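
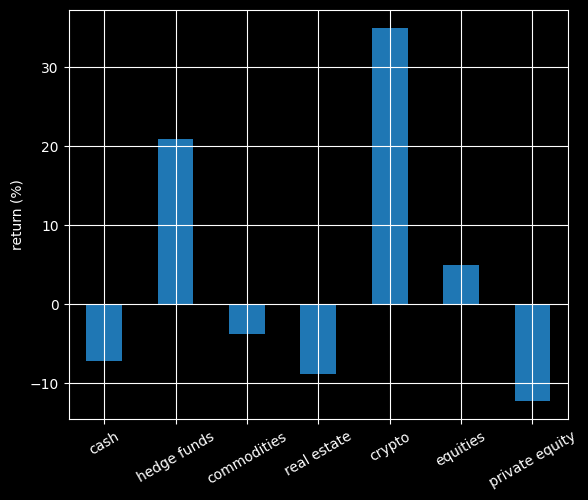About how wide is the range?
≈ 45

Max crypto ≈ 35, min private equity ≈ -10; range ≈ 45.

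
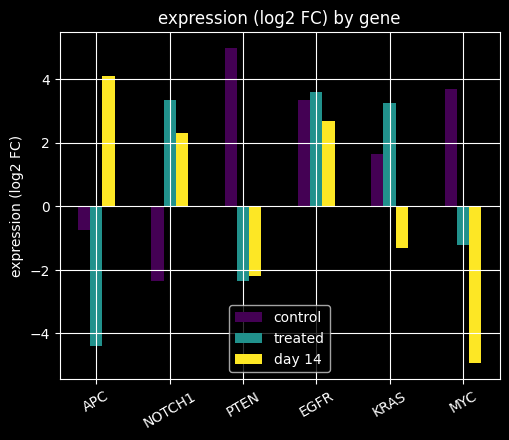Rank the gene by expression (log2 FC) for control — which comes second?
Top 3 for control: PTEN ≈ 5, MYC ≈ 4, EGFR ≈ 3.

MYC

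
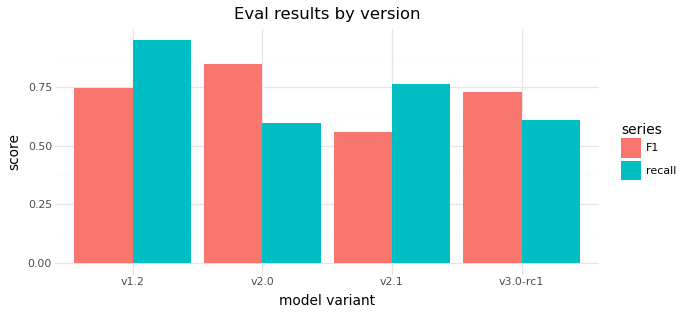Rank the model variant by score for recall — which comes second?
Top 3 for recall: v1.2 ≈ 0.9, v2.1 ≈ 0.8, v3.0-rc1 ≈ 0.6.

v2.1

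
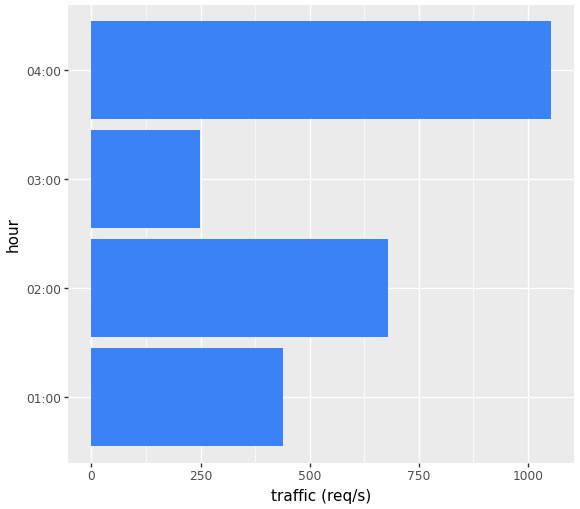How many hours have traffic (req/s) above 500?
Above 500: 02:00, 04:00.

2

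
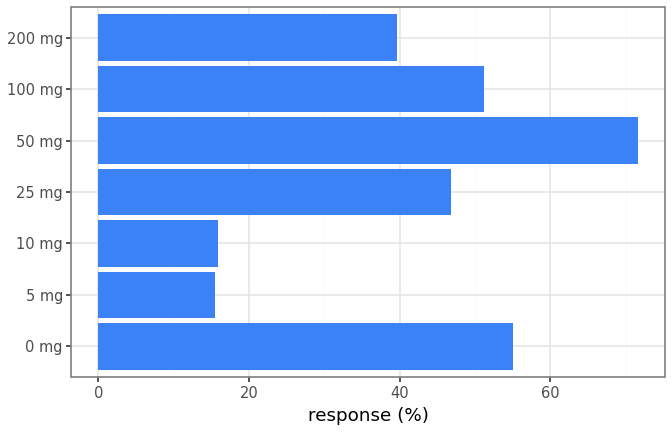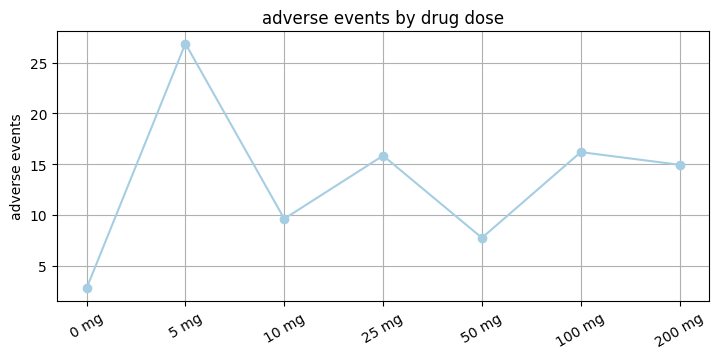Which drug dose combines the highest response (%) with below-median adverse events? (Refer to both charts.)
Chart 2 median adverse events ≈ 15; below-median drug doses: 0 mg, 10 mg, 50 mg. Among those, 50 mg has the highest response (%) (≈ 70).

50 mg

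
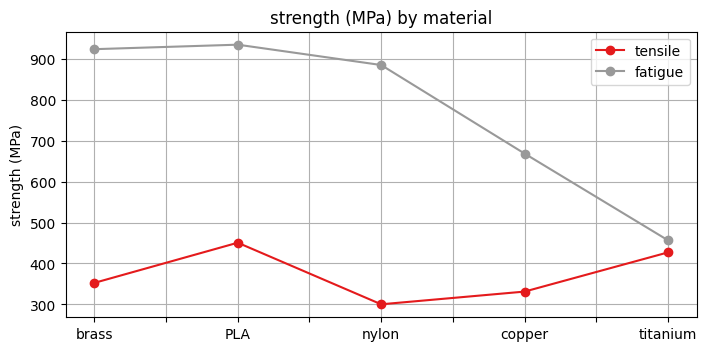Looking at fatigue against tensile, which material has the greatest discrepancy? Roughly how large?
nylon, ≈ 600 MPa

nylon: fatigue ≈ 900, tensile ≈ 300 → gap ≈ 600. Next-largest (brass) is only ≈ 500.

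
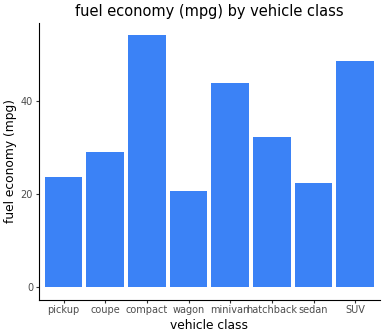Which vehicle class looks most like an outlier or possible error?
compact ≈ 55; the rest sit between ≈ 20 and ≈ 50.

compact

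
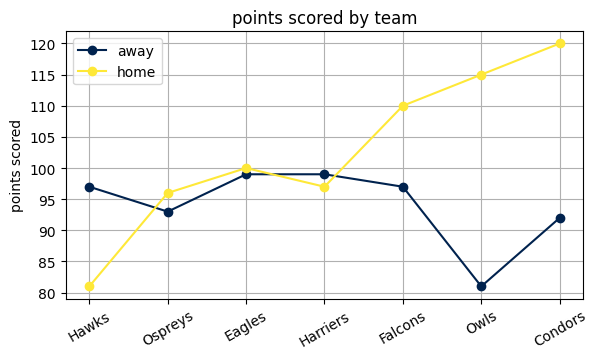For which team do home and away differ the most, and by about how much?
Owls, ≈ 35

Owls: home ≈ 115, away ≈ 80 → gap ≈ 35. Next-largest (Condors) is only ≈ 30.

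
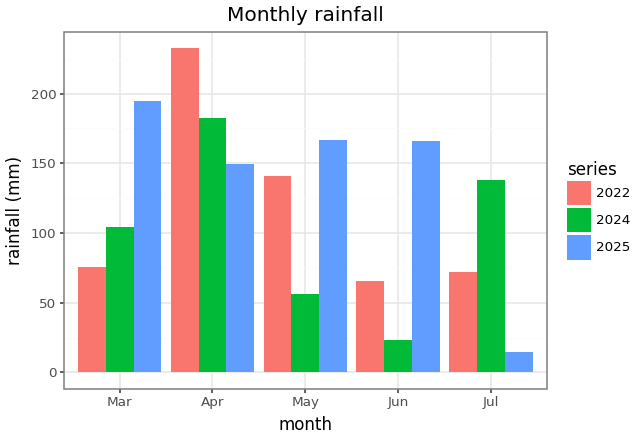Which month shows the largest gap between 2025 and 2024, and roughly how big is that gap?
Jun: 2025 ≈ 160, 2024 ≈ 20 → gap ≈ 140. Next-largest (Jul) is only ≈ 120.

Jun, ≈ 140 mm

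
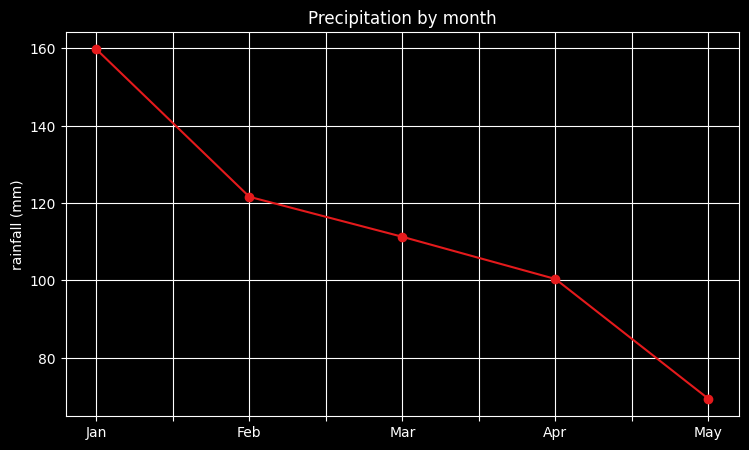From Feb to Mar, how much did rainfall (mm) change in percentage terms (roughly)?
Feb ≈ 120, Mar ≈ 110; (110 − 120) / 120 ≈ -8.3%.

≈ -8.3%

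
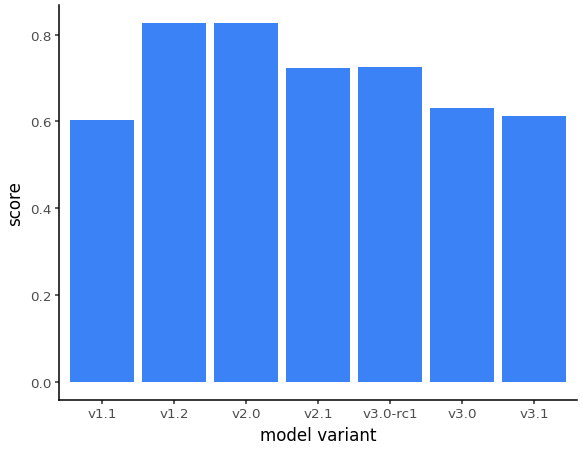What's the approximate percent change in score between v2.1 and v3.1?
v2.1 ≈ 0.7, v3.1 ≈ 0.6; (0.6 − 0.7) / 0.7 ≈ -14.3%.

≈ -14.3%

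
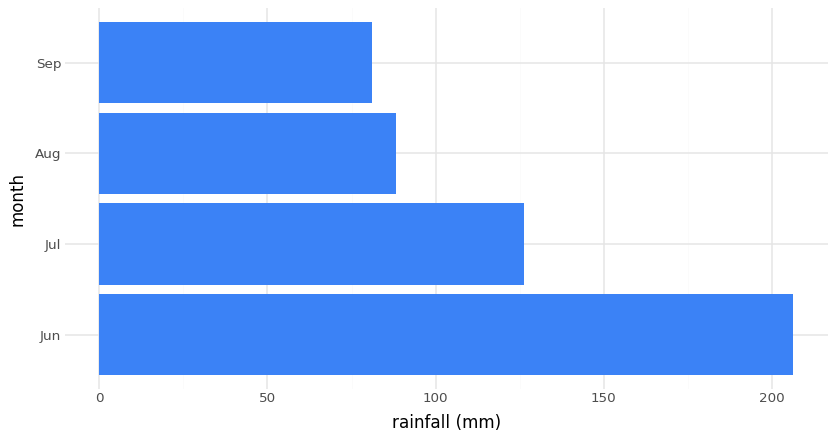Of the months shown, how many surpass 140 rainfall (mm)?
Above 140: Jun.

1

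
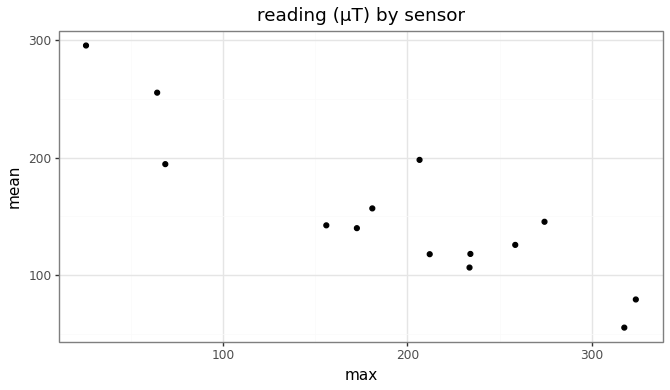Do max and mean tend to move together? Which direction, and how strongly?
Points are negatively correlated; strong (|r| ≈ 0.9).

negative, strong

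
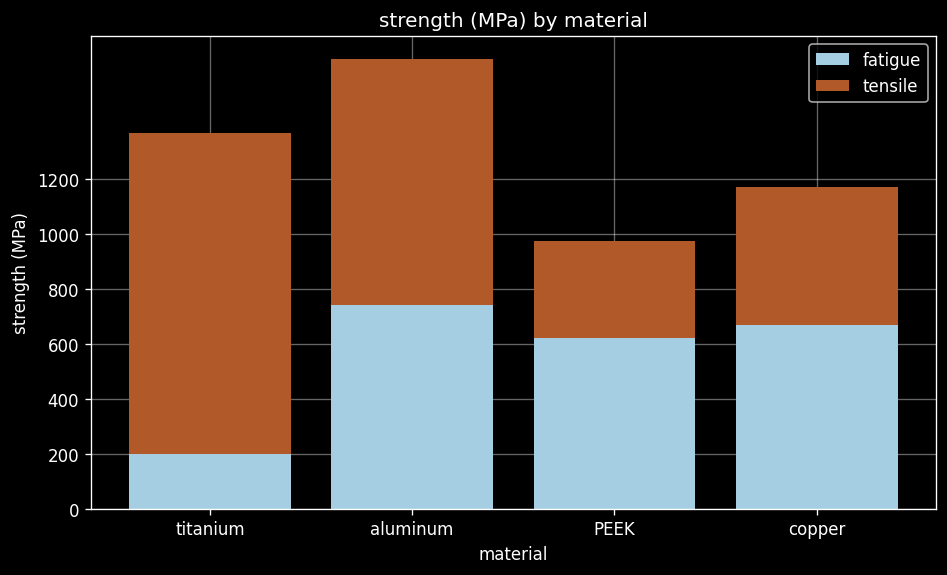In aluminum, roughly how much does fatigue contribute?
fatigue top ≈ 800, bottom ≈ 0; segment ≈ 800.

≈ 800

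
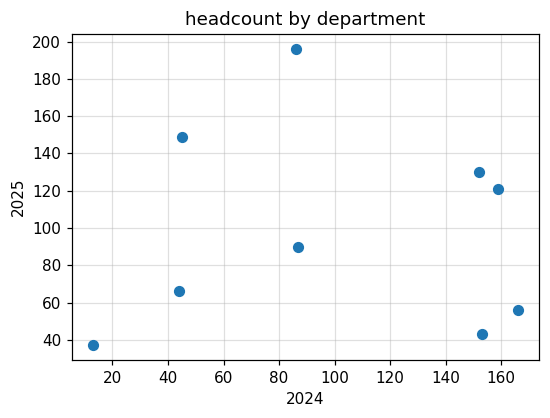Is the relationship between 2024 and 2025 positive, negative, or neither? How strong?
no clear correlation

Points are roughly uncorrelated; weak (|r| ≈ 0.0).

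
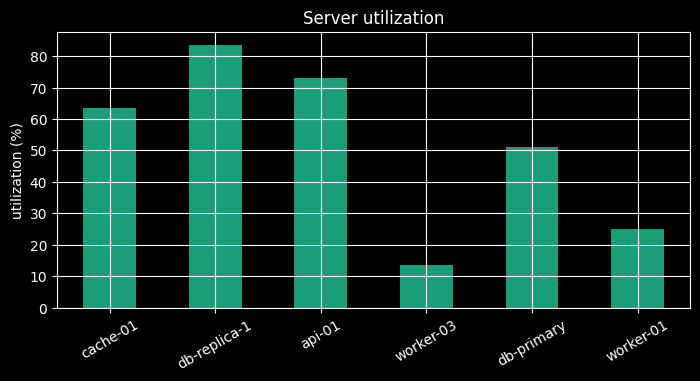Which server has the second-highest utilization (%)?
api-01

Top 3: db-replica-1 ≈ 80, api-01 ≈ 70, cache-01 ≈ 60.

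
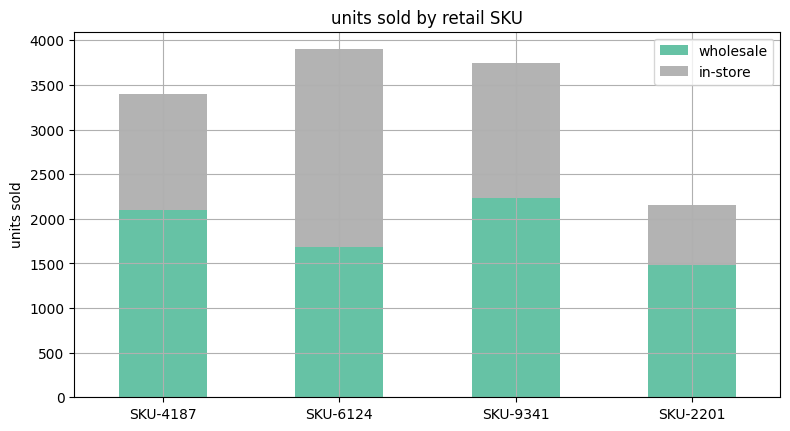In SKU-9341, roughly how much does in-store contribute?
≈ 1500

in-store top ≈ 3500, bottom ≈ 2000; segment ≈ 1500.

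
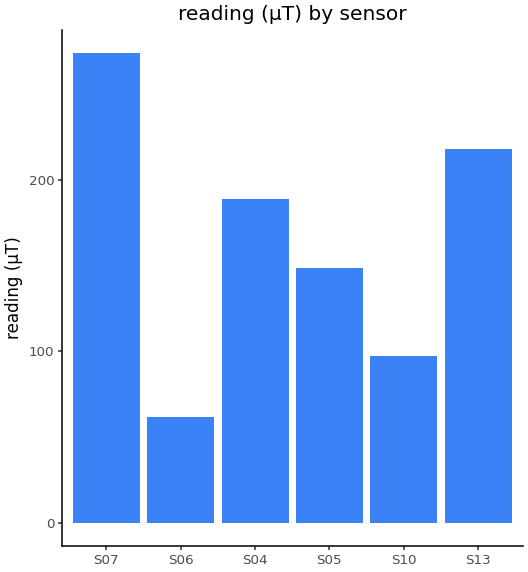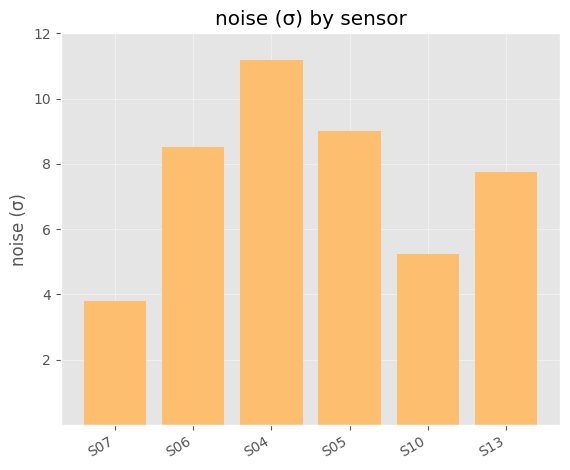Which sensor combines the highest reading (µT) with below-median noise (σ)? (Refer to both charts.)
S07

Chart 2 median noise (σ) ≈ 8; below-median sensors: S07, S10, S13. Among those, S07 has the highest reading (µT) (≈ 250).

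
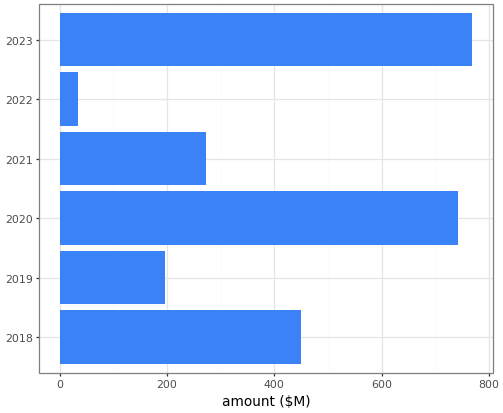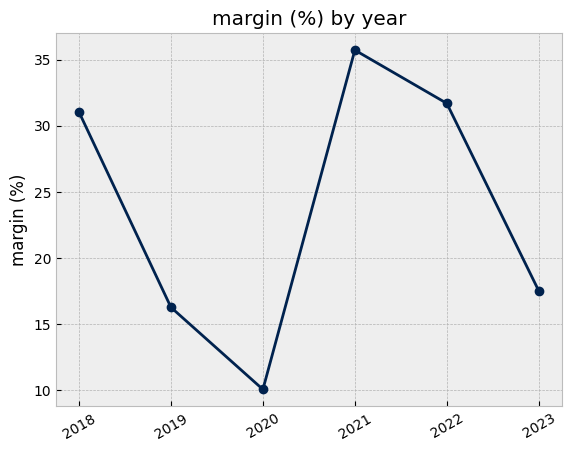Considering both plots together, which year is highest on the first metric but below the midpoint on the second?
Chart 2 median margin (%) ≈ 25; below-median years: 2019, 2020, 2023. Among those, 2023 has the highest amount ($M) (≈ 800).

2023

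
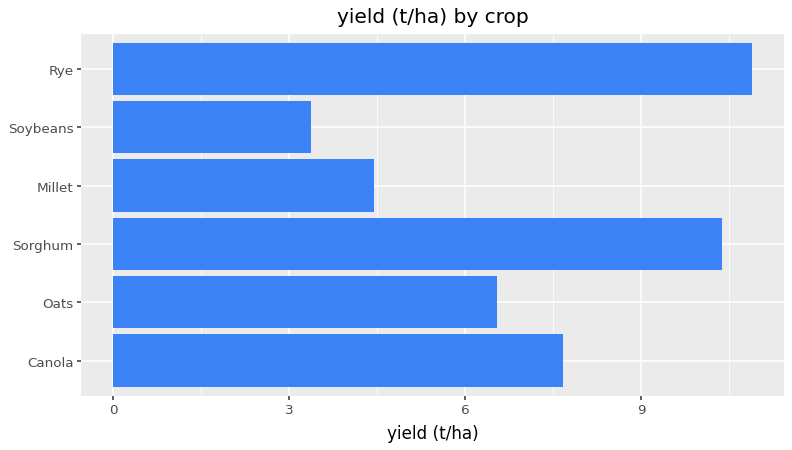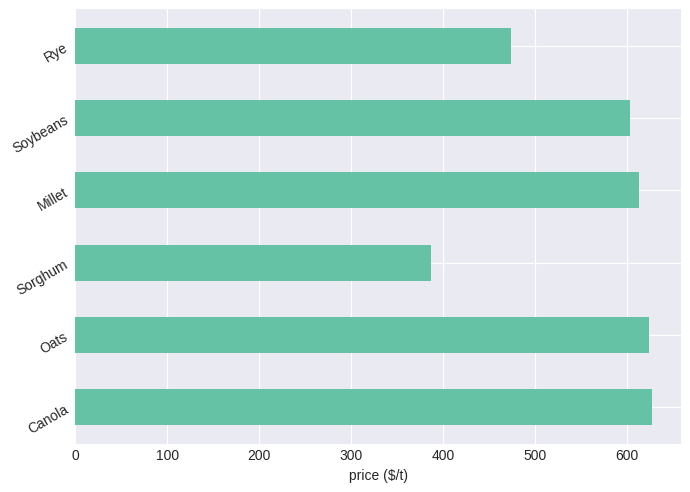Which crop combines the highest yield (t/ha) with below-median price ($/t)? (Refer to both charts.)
Chart 2 median price ($/t) ≈ 600; below-median crops: Sorghum, Soybeans, Rye. Among those, Rye has the highest yield (t/ha) (≈ 11).

Rye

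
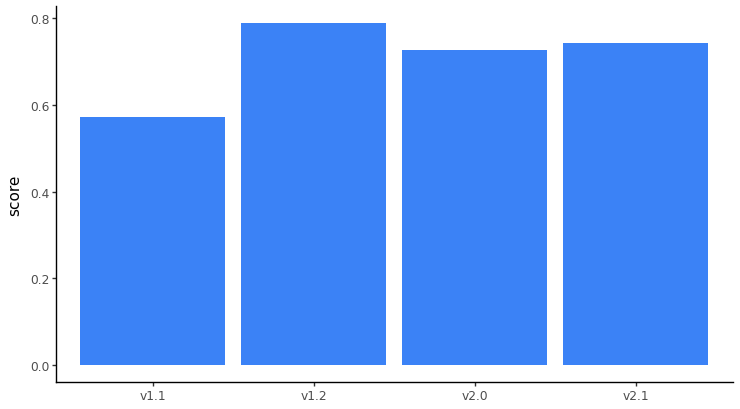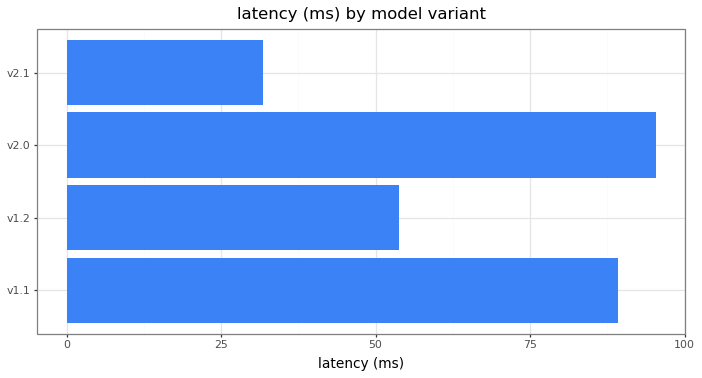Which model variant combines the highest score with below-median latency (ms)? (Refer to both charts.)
v1.2

Chart 2 median latency (ms) ≈ 70; below-median model variants: v1.2, v2.1. Among those, v1.2 has the highest score (≈ 0.8).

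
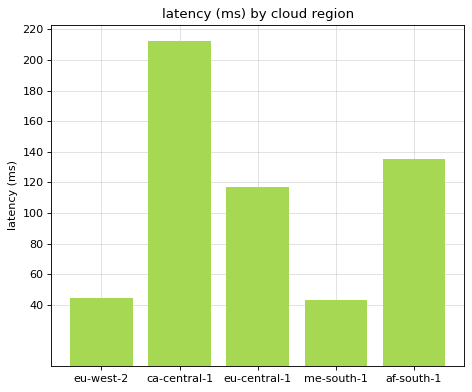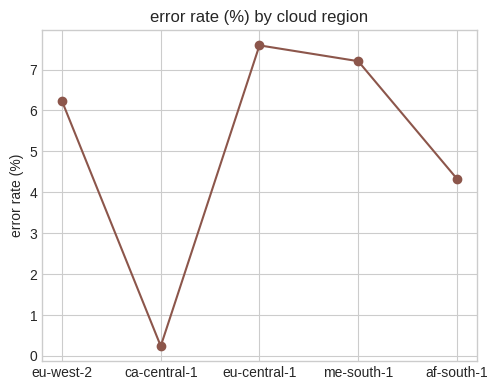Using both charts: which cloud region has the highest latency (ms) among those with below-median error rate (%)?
ca-central-1

Chart 2 median error rate (%) ≈ 6; below-median cloud regions: ca-central-1, af-south-1. Among those, ca-central-1 has the highest latency (ms) (≈ 220).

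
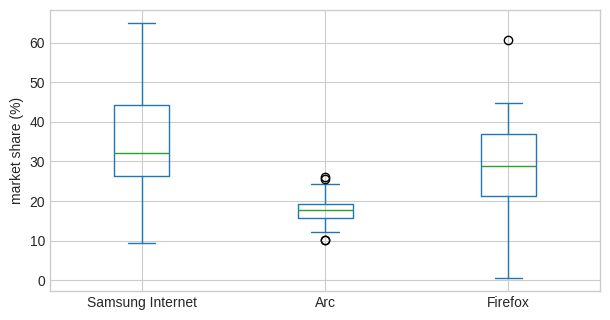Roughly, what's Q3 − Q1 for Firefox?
Q3 ≈ 36, Q1 ≈ 22; IQR ≈ 14.

≈ 14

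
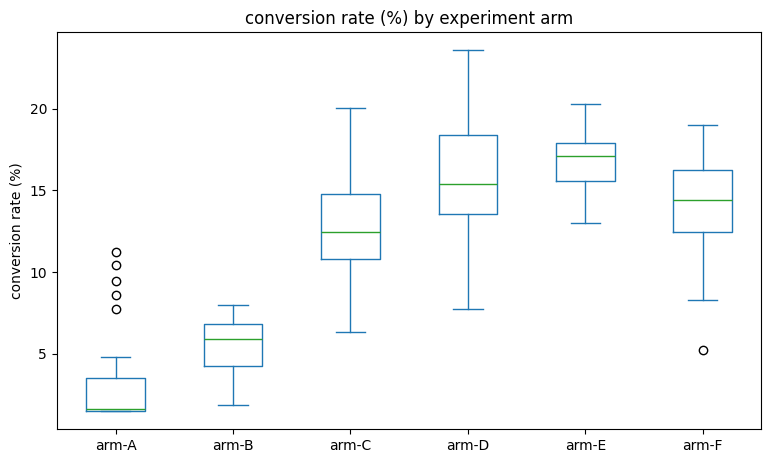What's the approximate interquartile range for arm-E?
Q3 ≈ 18, Q1 ≈ 16; IQR ≈ 2.

≈ 2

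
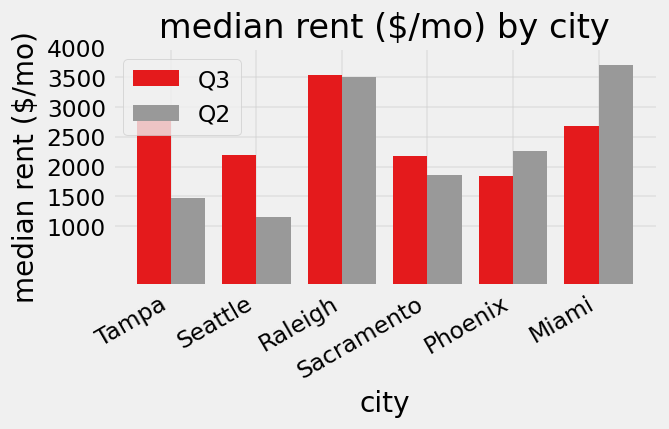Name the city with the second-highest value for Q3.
Top 3 for Q3: Raleigh ≈ 3500, Tampa ≈ 3000, Miami ≈ 2500.

Tampa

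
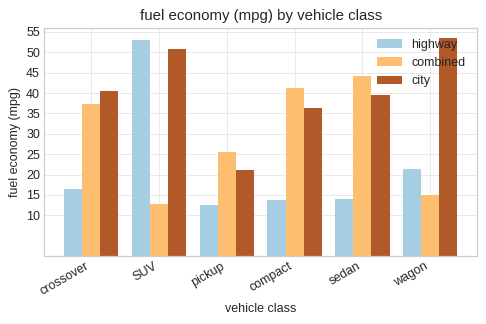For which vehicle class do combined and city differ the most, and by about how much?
wagon: combined ≈ 15, city ≈ 55 → gap ≈ 40. Next-largest (SUV) is only ≈ 35.

wagon, ≈ 40 mpg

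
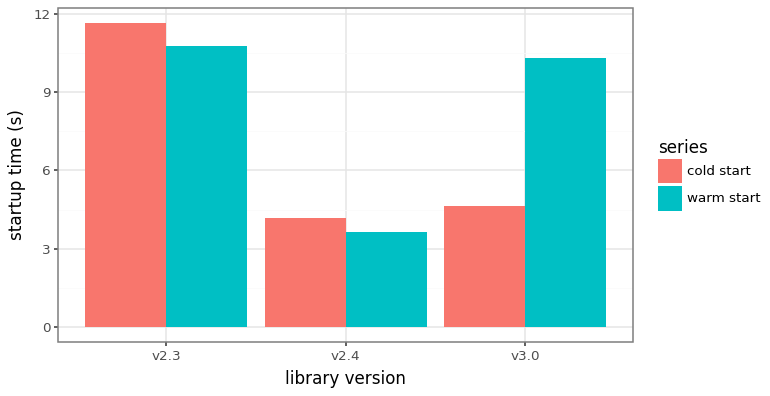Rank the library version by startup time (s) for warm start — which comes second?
v3.0

Top 3 for warm start: v2.3 ≈ 11, v3.0 ≈ 10, v2.4 ≈ 4.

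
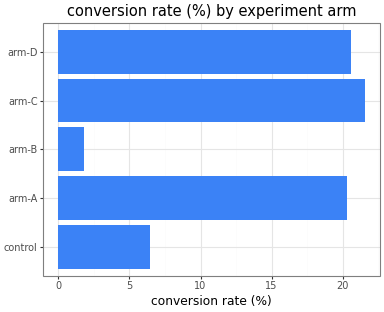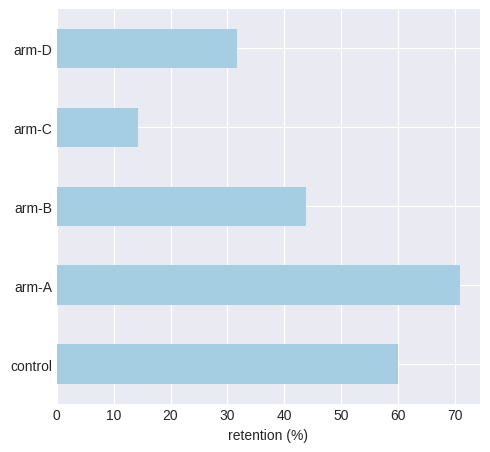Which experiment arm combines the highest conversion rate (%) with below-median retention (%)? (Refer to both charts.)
arm-C

Chart 2 median retention (%) ≈ 40; below-median experiment arms: arm-C, arm-D. Among those, arm-C has the highest conversion rate (%) (≈ 22).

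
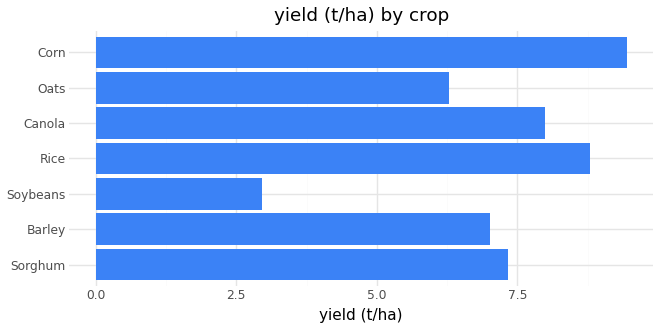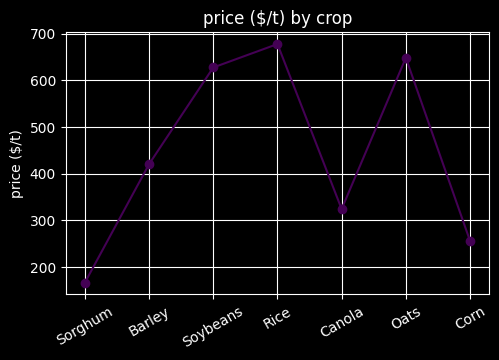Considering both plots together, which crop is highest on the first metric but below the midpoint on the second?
Corn

Chart 2 median price ($/t) ≈ 400; below-median crops: Sorghum, Canola, Corn. Among those, Corn has the highest yield (t/ha) (≈ 9).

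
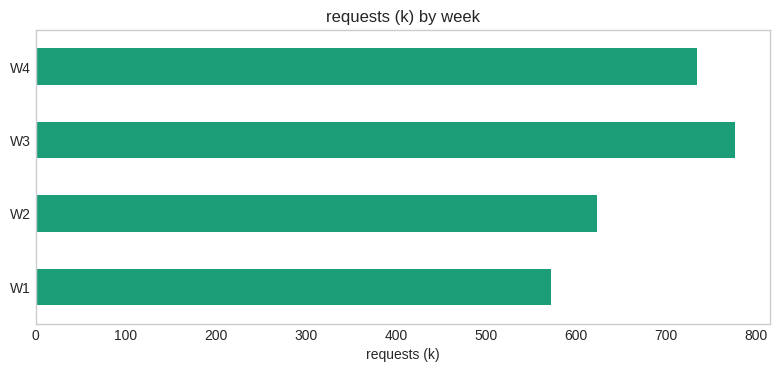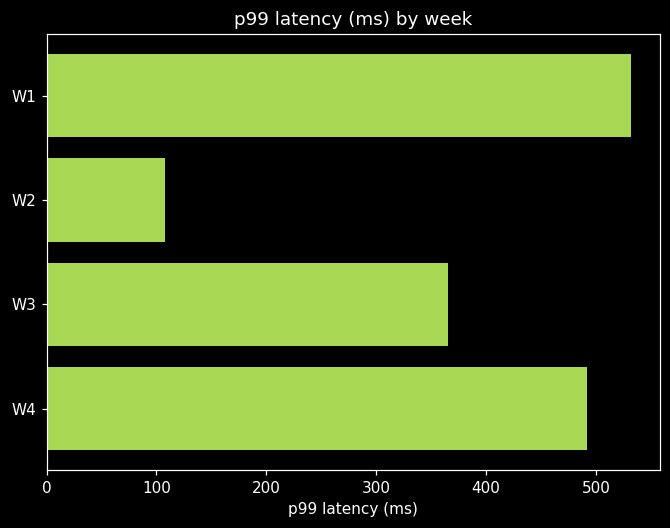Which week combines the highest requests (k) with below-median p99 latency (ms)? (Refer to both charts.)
Chart 2 median p99 latency (ms) ≈ 450; below-median weeks: W2, W3. Among those, W3 has the highest requests (k) (≈ 800).

W3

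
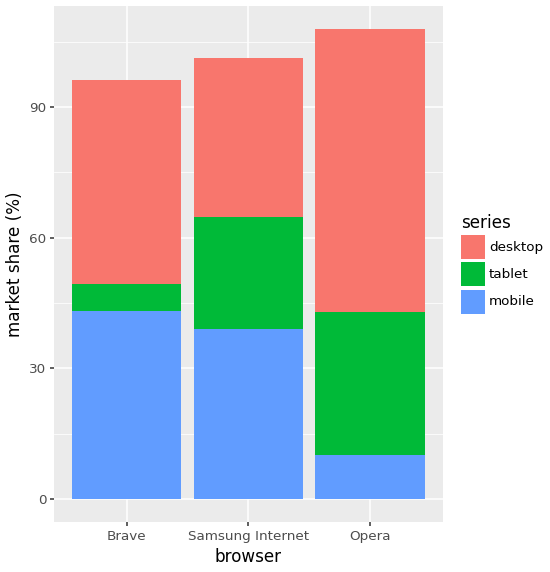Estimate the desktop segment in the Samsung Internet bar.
≈ 40

desktop top ≈ 100, bottom ≈ 60; segment ≈ 40.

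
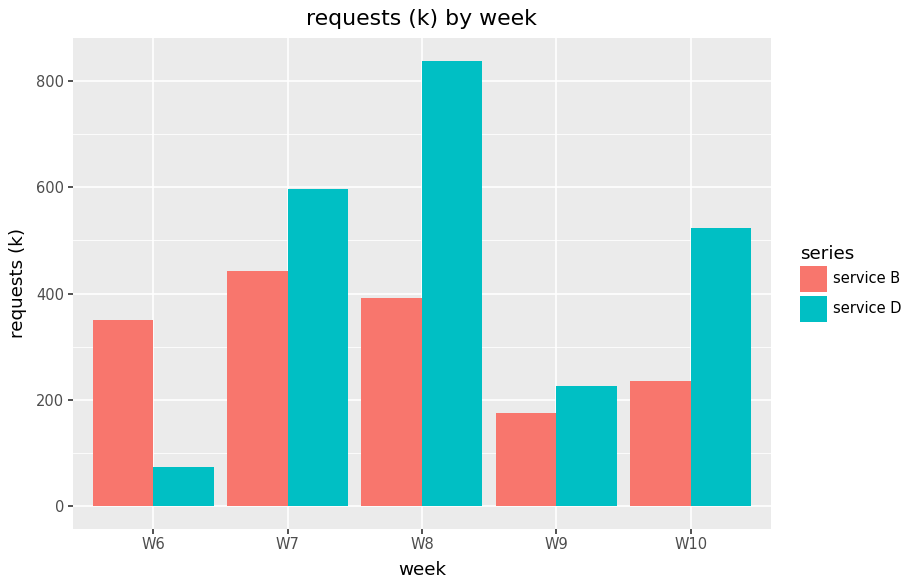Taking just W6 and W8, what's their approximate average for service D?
≈ 450

(100 + 800) / 2 ≈ 450.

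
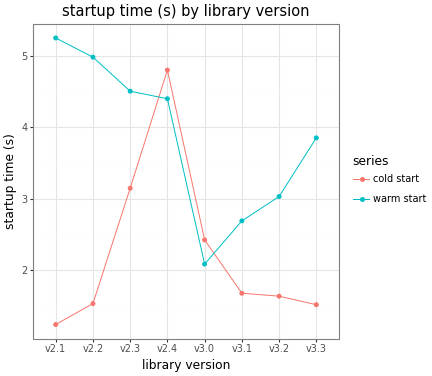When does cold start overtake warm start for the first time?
v2.3: cold start ≈ 3.0 vs warm start ≈ 4.5 (not yet); v2.4: cold start ≈ 5.0 vs warm start ≈ 4.5 (first crossover).

v2.4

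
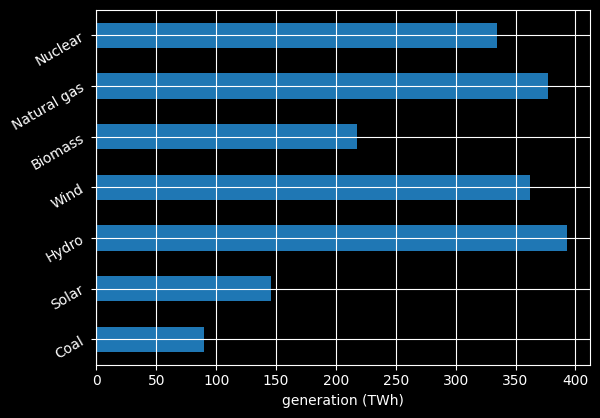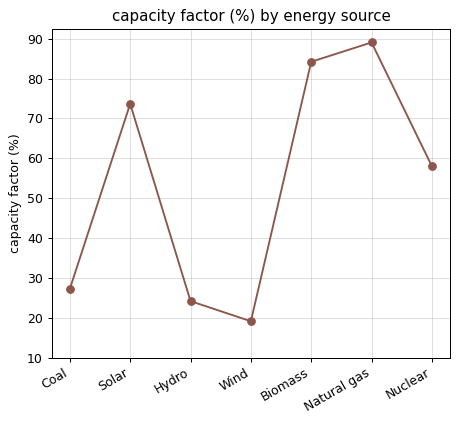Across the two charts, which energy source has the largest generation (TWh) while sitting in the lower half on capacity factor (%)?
Chart 2 median capacity factor (%) ≈ 60; below-median energy sources: Coal, Hydro, Wind. Among those, Hydro has the highest generation (TWh) (≈ 400).

Hydro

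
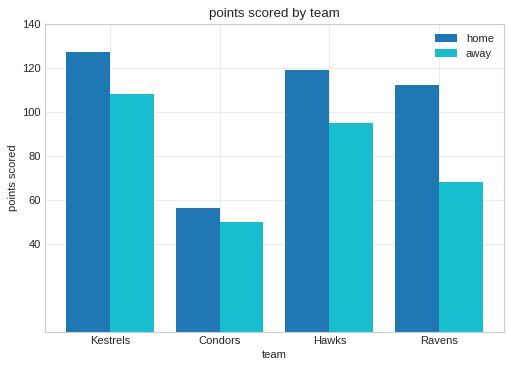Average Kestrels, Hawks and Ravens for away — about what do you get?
(100 + 100 + 60) / 3 ≈ 87.

≈ 87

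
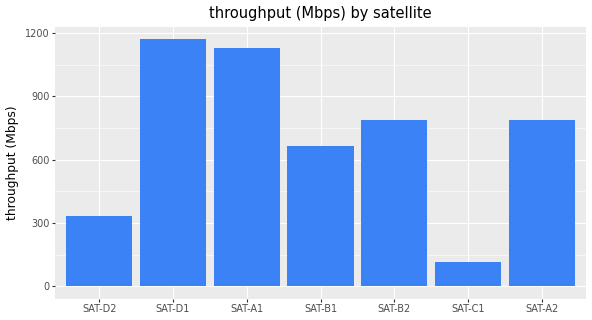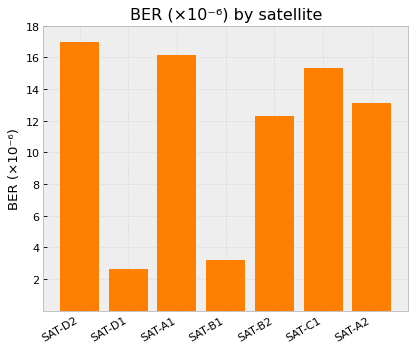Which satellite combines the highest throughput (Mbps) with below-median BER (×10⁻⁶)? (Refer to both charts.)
SAT-D1

Chart 2 median BER (×10⁻⁶) ≈ 14; below-median satellites: SAT-D1, SAT-B1, SAT-B2. Among those, SAT-D1 has the highest throughput (Mbps) (≈ 1200).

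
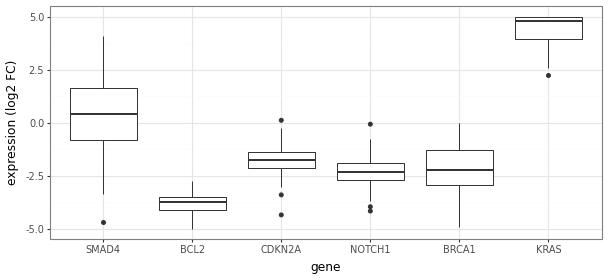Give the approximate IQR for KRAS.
≈ 1

Q3 ≈ 5, Q1 ≈ 4; IQR ≈ 1.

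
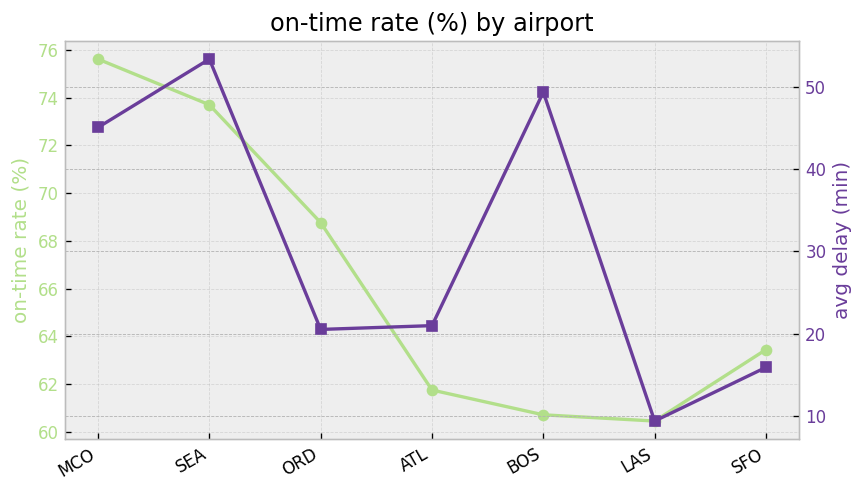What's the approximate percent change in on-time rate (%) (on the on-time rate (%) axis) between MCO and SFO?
MCO ≈ 76, SFO ≈ 64; (64 − 76) / 76 ≈ -15.8%.

≈ -15.8%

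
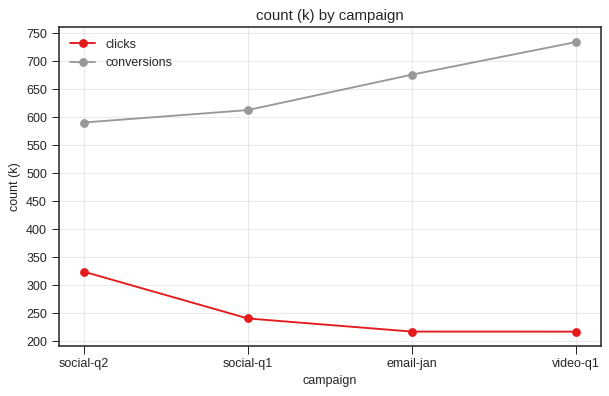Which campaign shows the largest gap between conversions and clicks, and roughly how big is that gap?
video-q1: conversions ≈ 750, clicks ≈ 200 → gap ≈ 550. Next-largest (email-jan) is only ≈ 500.

video-q1, ≈ 550 k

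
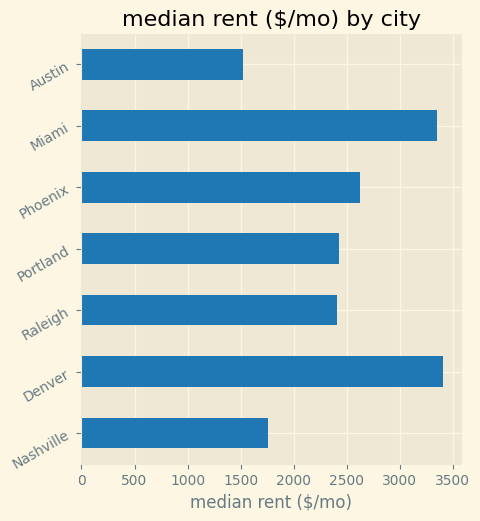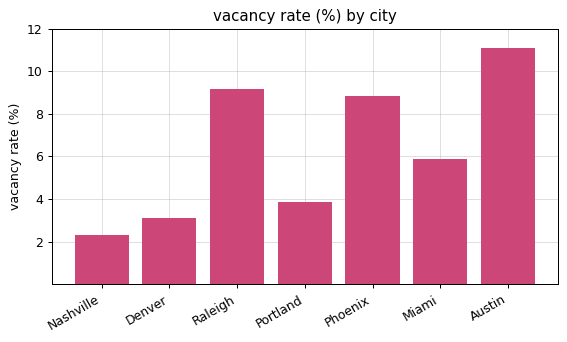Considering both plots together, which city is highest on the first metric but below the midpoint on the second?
Chart 2 median vacancy rate (%) ≈ 6; below-median cities: Nashville, Denver, Portland. Among those, Denver has the highest median rent ($/mo) (≈ 3500).

Denver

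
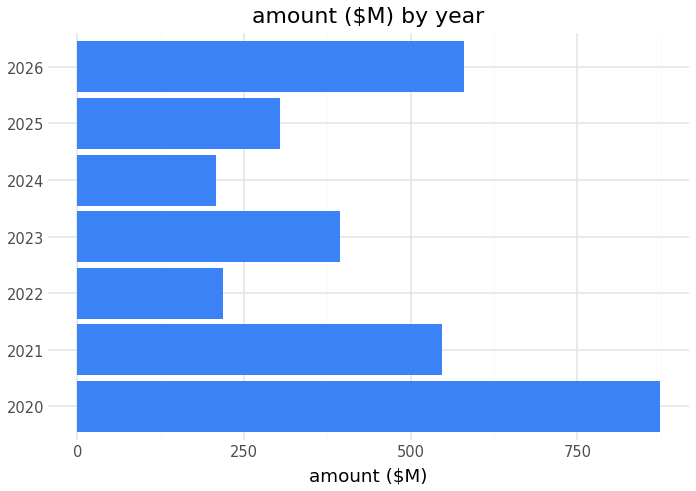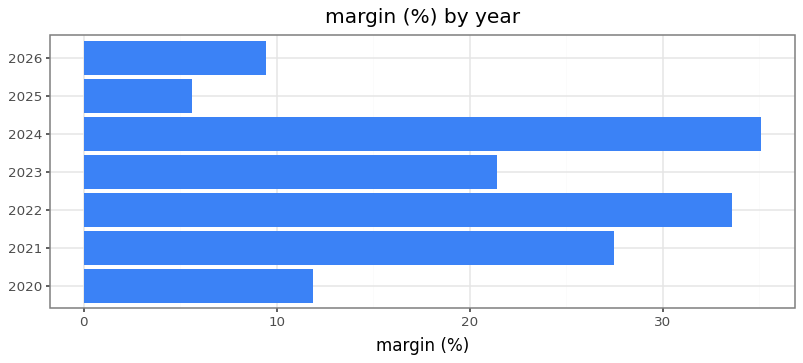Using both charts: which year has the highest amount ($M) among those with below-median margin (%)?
2020

Chart 2 median margin (%) ≈ 20; below-median years: 2020, 2025, 2026. Among those, 2020 has the highest amount ($M) (≈ 900).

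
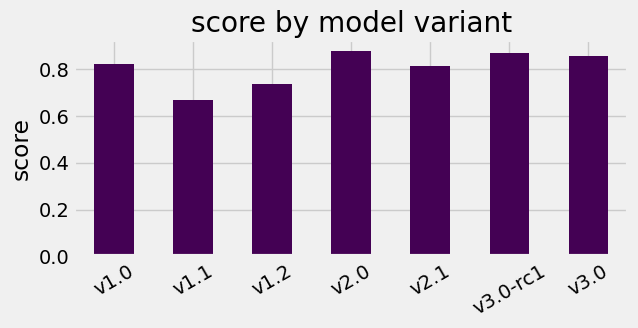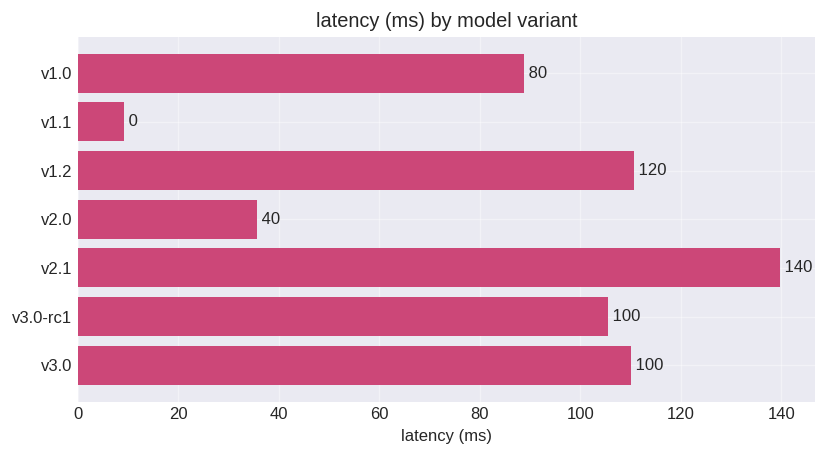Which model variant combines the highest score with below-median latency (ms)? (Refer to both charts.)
v2.0

Chart 2 median latency (ms) ≈ 100; below-median model variants: v1.0, v1.1, v2.0. Among those, v2.0 has the highest score (≈ 0.9).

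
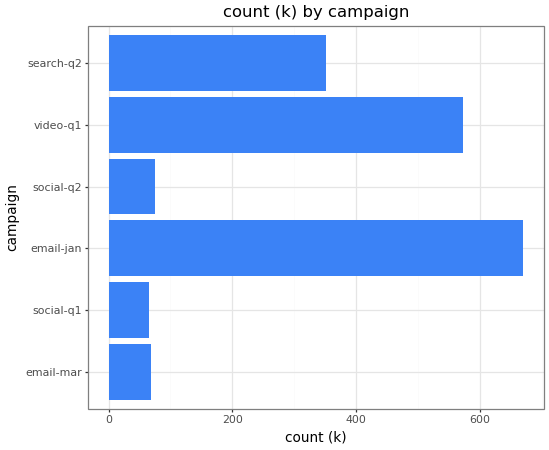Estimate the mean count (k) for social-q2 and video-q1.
(100 + 600) / 2 ≈ 350.

≈ 350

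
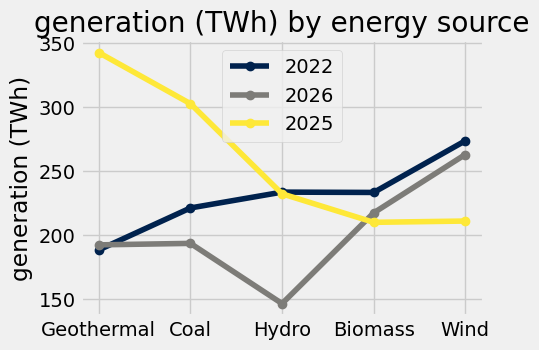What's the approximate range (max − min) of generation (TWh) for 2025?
≈ 140

Max Geothermal ≈ 340, min Biomass ≈ 200; range ≈ 140.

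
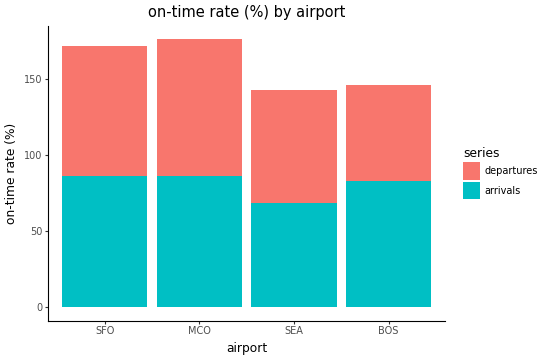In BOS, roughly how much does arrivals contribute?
arrivals top ≈ 80, bottom ≈ 0; segment ≈ 80.

≈ 80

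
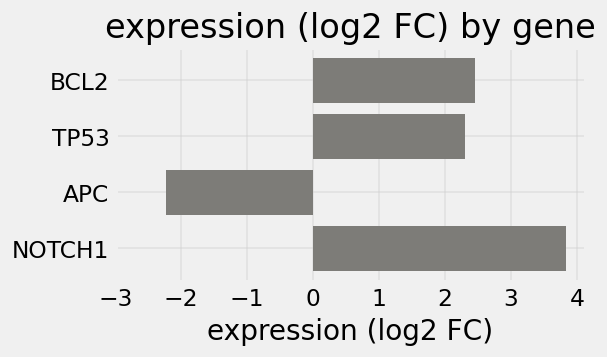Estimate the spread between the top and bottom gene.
≈ 6

Max NOTCH1 ≈ 4, min APC ≈ -2; range ≈ 6.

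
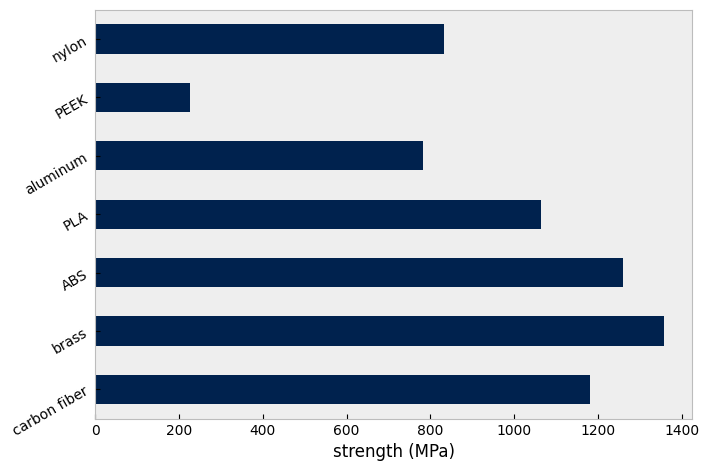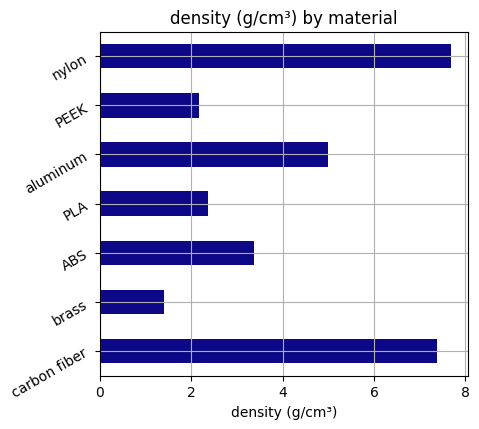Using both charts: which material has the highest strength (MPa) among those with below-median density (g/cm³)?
Chart 2 median density (g/cm³) ≈ 3; below-median materials: brass, PLA, PEEK. Among those, brass has the highest strength (MPa) (≈ 1400).

brass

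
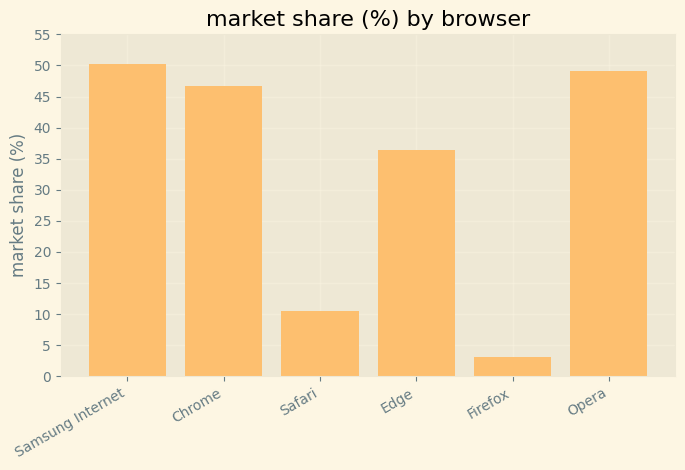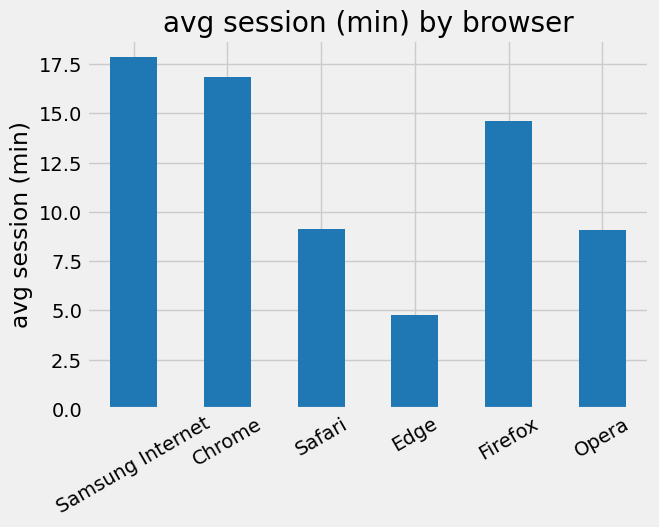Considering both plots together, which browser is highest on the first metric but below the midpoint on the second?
Opera

Chart 2 median avg session (min) ≈ 12; below-median browsers: Safari, Edge, Opera. Among those, Opera has the highest market share (%) (≈ 50).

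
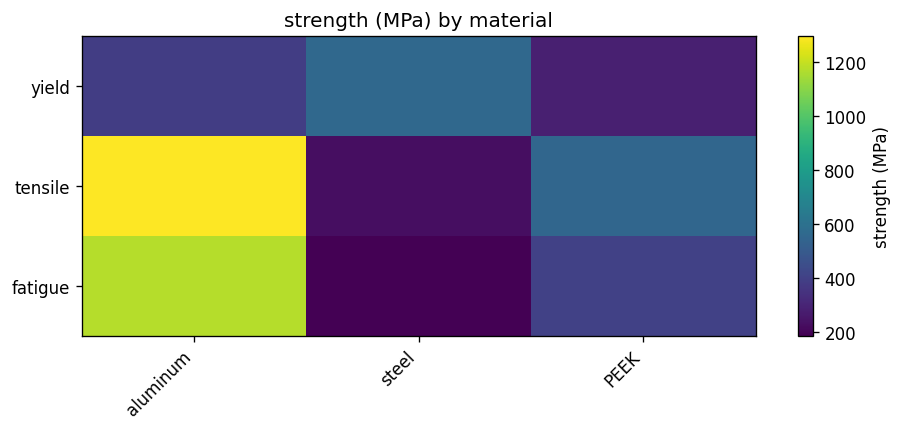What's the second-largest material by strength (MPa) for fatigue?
PEEK

Top 3 for fatigue: aluminum ≈ 1200, PEEK ≈ 400, steel ≈ 200.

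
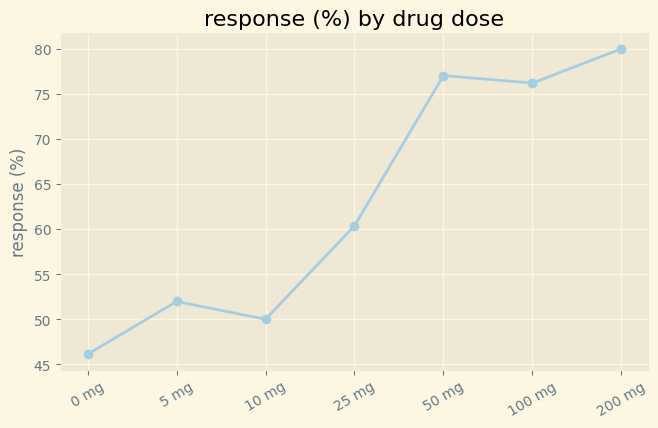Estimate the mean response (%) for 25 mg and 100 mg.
≈ 68

(60 + 75) / 2 ≈ 68.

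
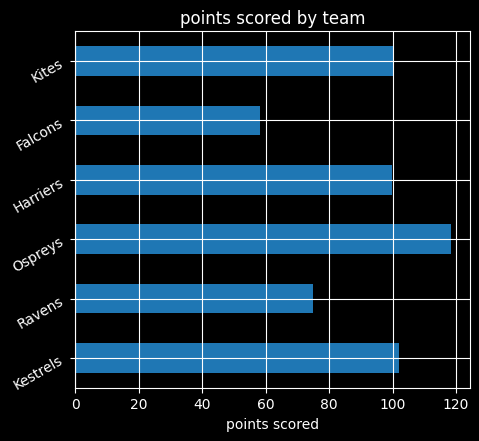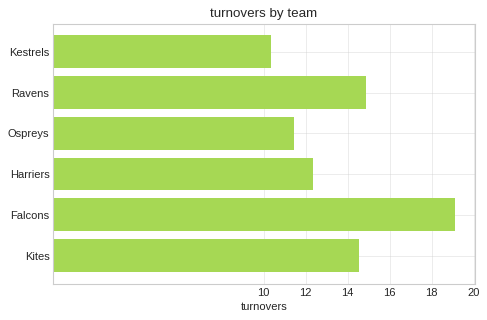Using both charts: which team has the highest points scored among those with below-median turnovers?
Ospreys

Chart 2 median turnovers ≈ 14; below-median teams: Kestrels, Ospreys, Harriers. Among those, Ospreys has the highest points scored (≈ 120).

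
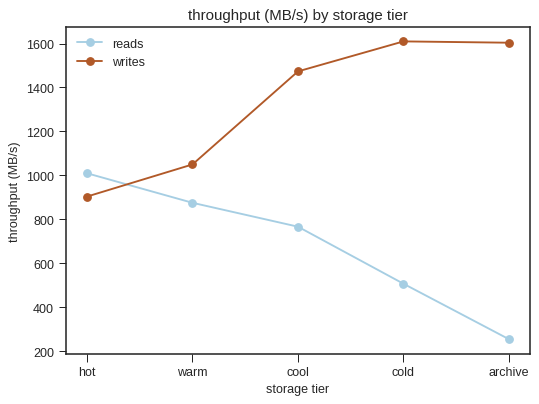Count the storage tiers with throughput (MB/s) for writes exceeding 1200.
Above 1200: cool, cold, archive.

3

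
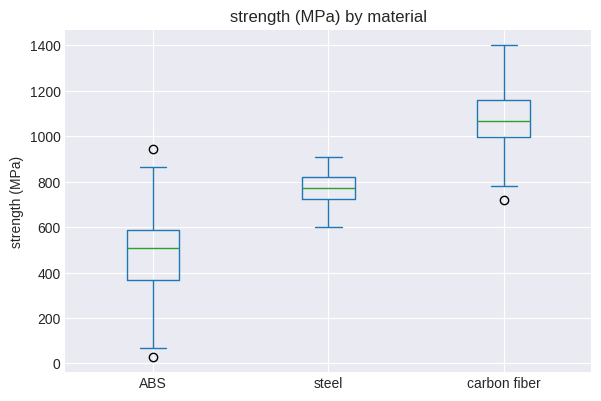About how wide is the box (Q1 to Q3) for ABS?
Q3 ≈ 600, Q1 ≈ 400; IQR ≈ 200.

≈ 200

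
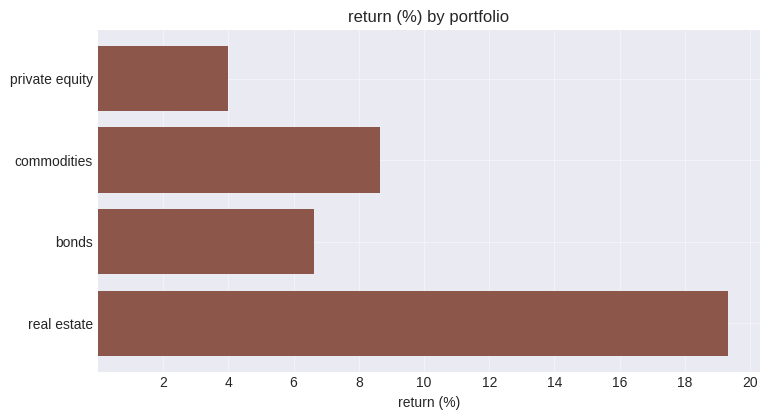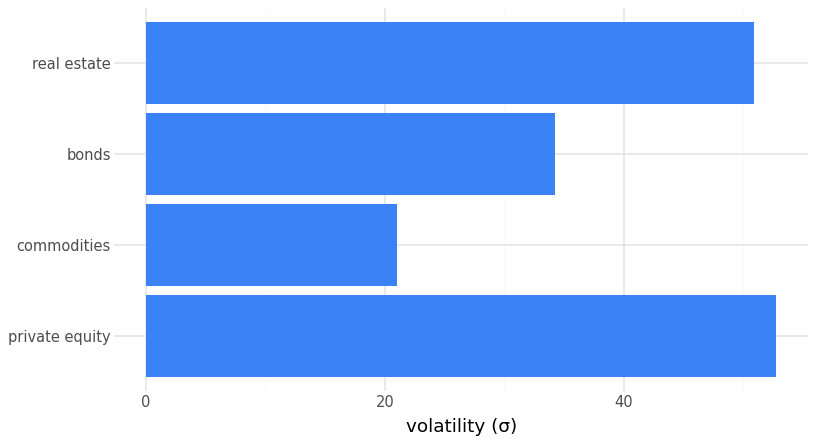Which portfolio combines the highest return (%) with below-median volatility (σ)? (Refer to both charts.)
Chart 2 median volatility (σ) ≈ 45; below-median portfolios: commodities, bonds. Among those, commodities has the highest return (%) (≈ 8).

commodities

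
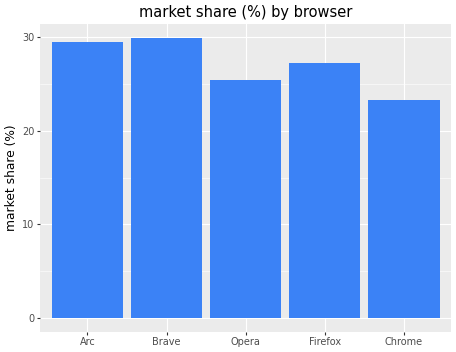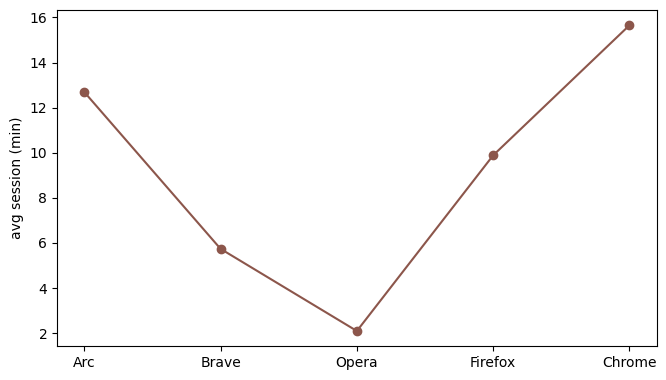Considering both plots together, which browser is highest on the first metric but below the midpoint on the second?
Brave

Chart 2 median avg session (min) ≈ 10; below-median browsers: Brave, Opera. Among those, Brave has the highest market share (%) (≈ 30).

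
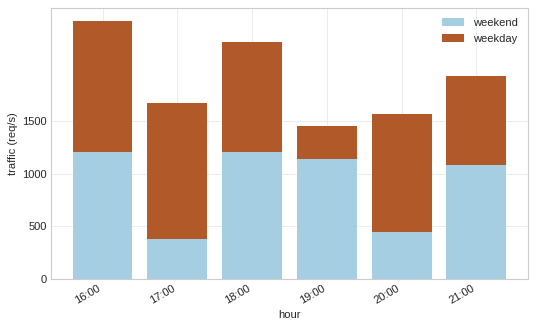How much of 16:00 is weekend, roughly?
weekend top ≈ 1000, bottom ≈ 0; segment ≈ 1000.

≈ 1000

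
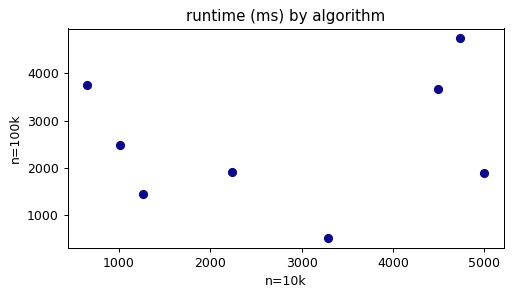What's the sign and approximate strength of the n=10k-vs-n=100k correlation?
no clear correlation

Points are roughly uncorrelated; weak (|r| ≈ 0.2).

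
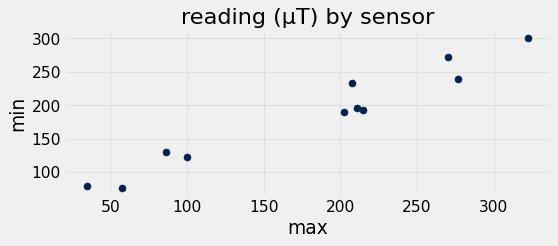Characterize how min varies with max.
positive, strong

Points are positively correlated; strong (|r| ≈ 1.0).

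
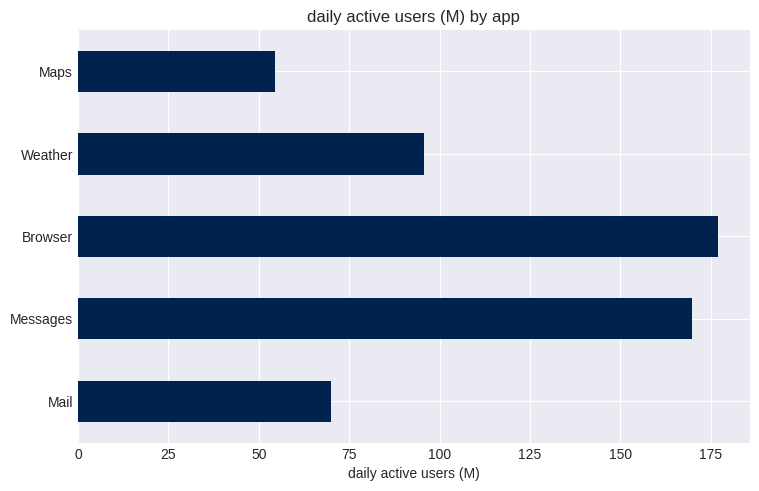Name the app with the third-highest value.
Top 4: Browser ≈ 180, Messages ≈ 160, Weather ≈ 100, Mail ≈ 80.

Weather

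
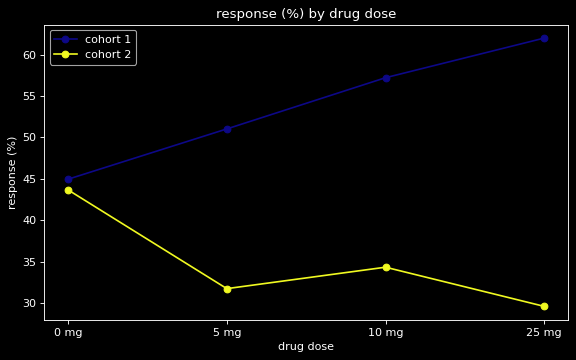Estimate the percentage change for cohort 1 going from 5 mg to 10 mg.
≈ +10%

5 mg ≈ 50, 10 mg ≈ 55; (55 − 50) / 50 ≈ +10%.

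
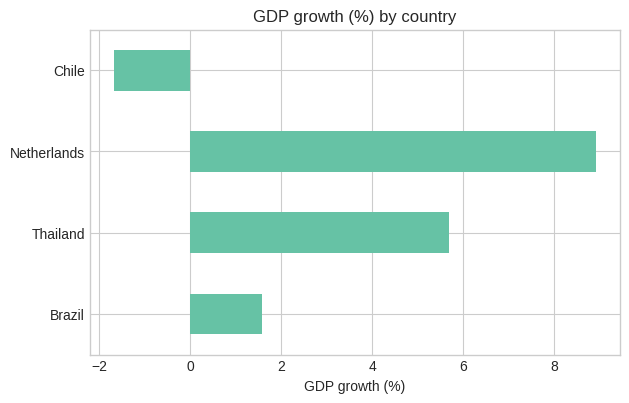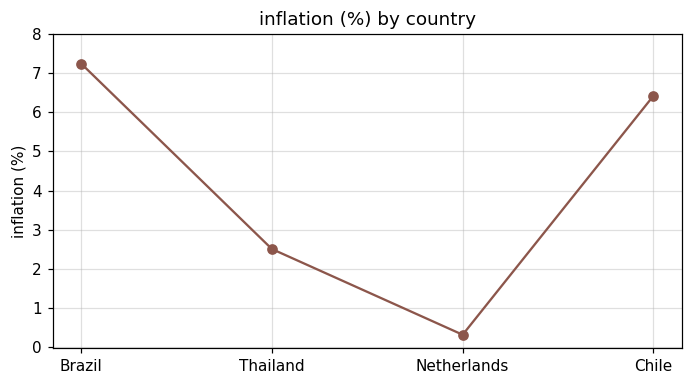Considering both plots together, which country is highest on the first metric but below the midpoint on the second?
Netherlands

Chart 2 median inflation (%) ≈ 4; below-median countries: Thailand, Netherlands. Among those, Netherlands has the highest GDP growth (%) (≈ 9).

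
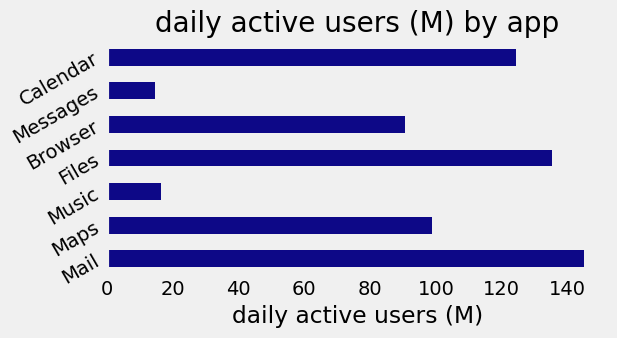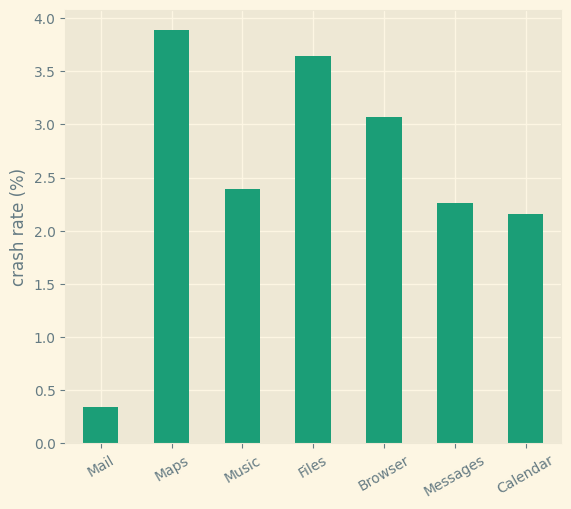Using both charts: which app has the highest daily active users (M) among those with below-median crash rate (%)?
Chart 2 median crash rate (%) ≈ 2.5; below-median apps: Mail, Messages, Calendar. Among those, Mail has the highest daily active users (M) (≈ 140).

Mail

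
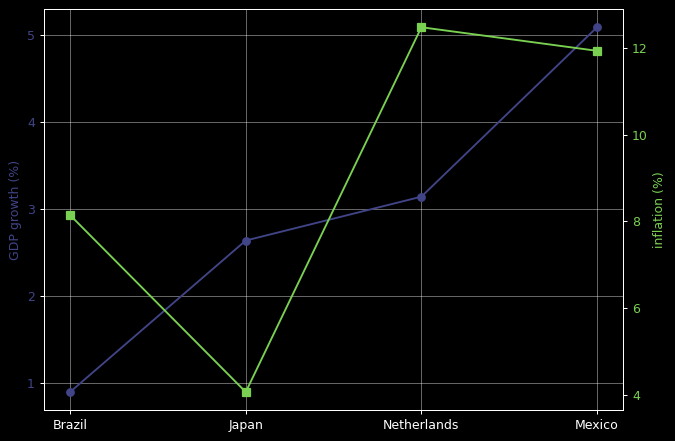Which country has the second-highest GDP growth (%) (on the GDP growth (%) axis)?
Netherlands

Top 3 (on the GDP growth (%) axis): Mexico ≈ 5.0, Netherlands ≈ 3.0, Japan ≈ 2.5.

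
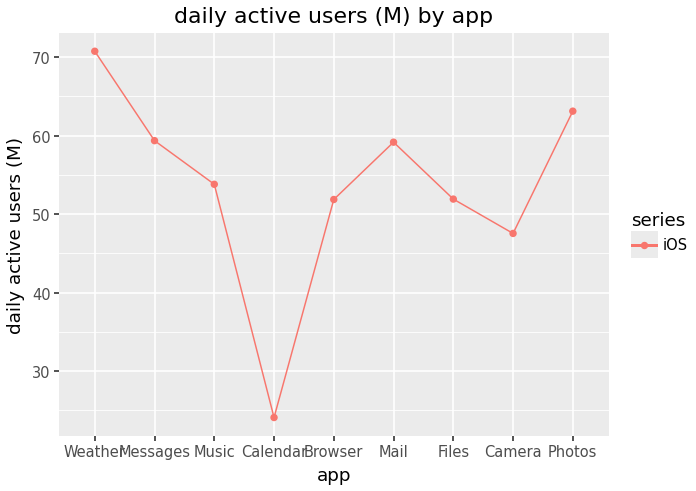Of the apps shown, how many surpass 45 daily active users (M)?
Above 45: Weather, Messages, Music, Browser, Mail, Files, Camera, Photos.

8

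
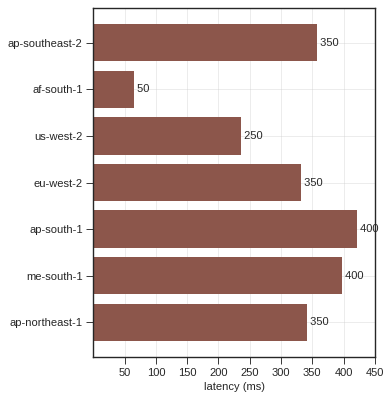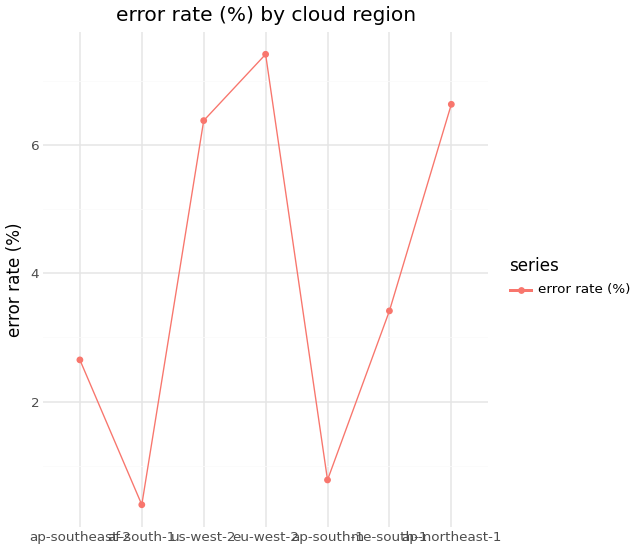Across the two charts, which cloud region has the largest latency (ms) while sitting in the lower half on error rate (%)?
ap-south-1

Chart 2 median error rate (%) ≈ 3; below-median cloud regions: ap-southeast-2, af-south-1, ap-south-1. Among those, ap-south-1 has the highest latency (ms) (≈ 400).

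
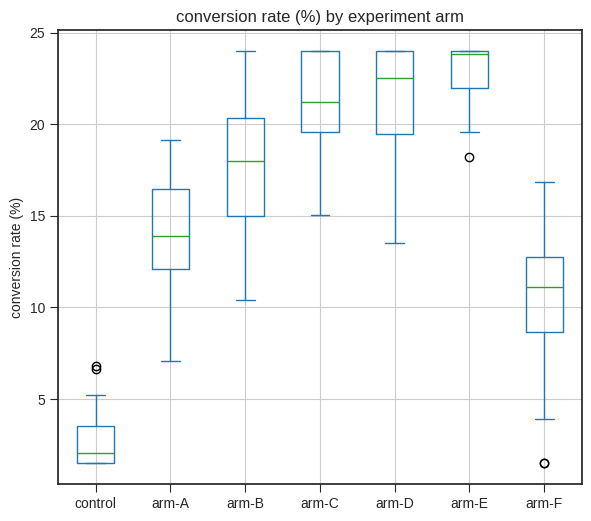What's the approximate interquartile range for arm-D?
Q3 ≈ 24, Q1 ≈ 20; IQR ≈ 4.

≈ 4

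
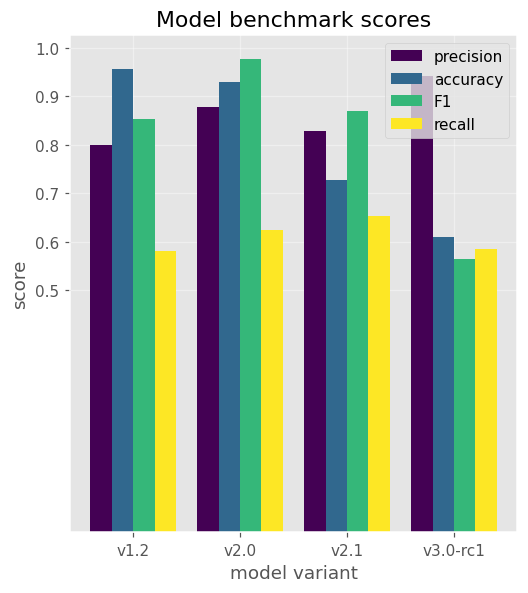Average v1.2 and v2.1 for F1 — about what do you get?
≈ 0.9

(0.9 + 0.9) / 2 ≈ 0.9.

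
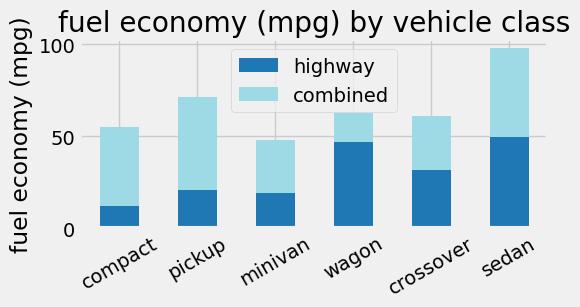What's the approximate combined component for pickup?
≈ 50

combined top ≈ 70, bottom ≈ 20; segment ≈ 50.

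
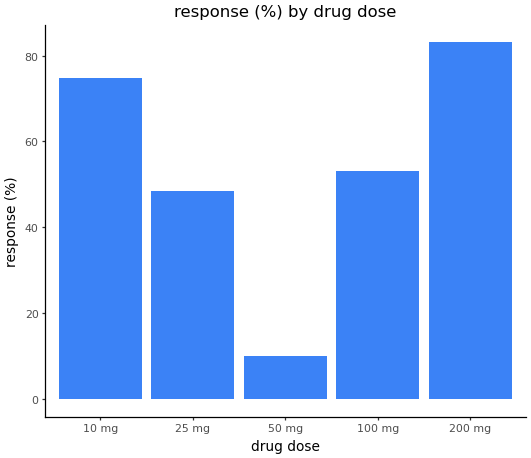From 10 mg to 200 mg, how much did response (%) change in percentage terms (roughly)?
10 mg ≈ 70, 200 mg ≈ 80; (80 − 70) / 70 ≈ +14.3%.

≈ +14.3%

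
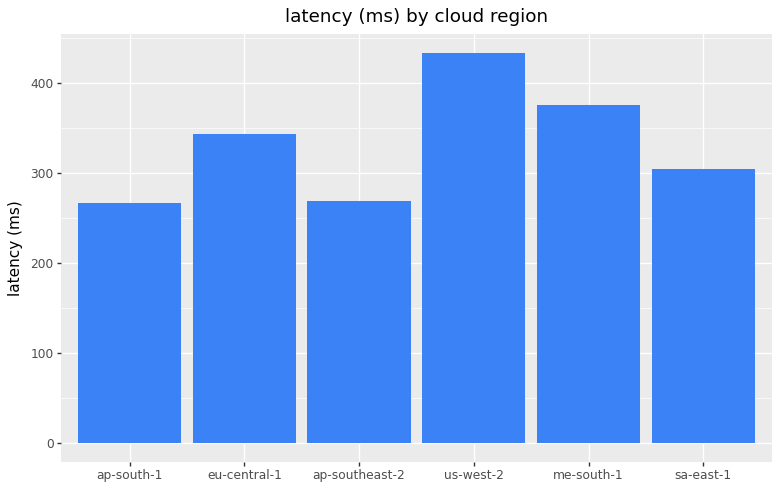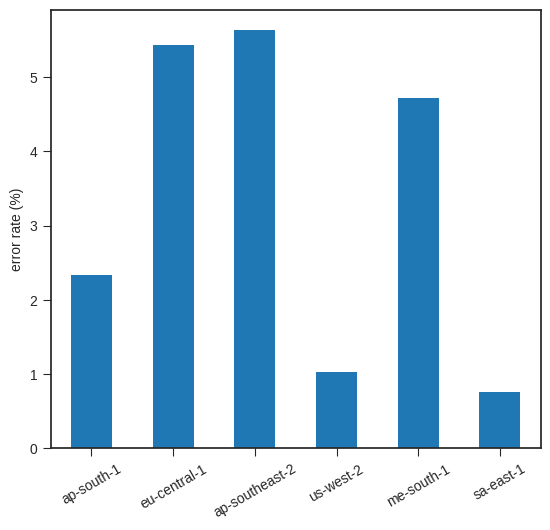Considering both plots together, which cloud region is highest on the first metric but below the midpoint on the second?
us-west-2

Chart 2 median error rate (%) ≈ 4; below-median cloud regions: ap-south-1, us-west-2, sa-east-1. Among those, us-west-2 has the highest latency (ms) (≈ 450).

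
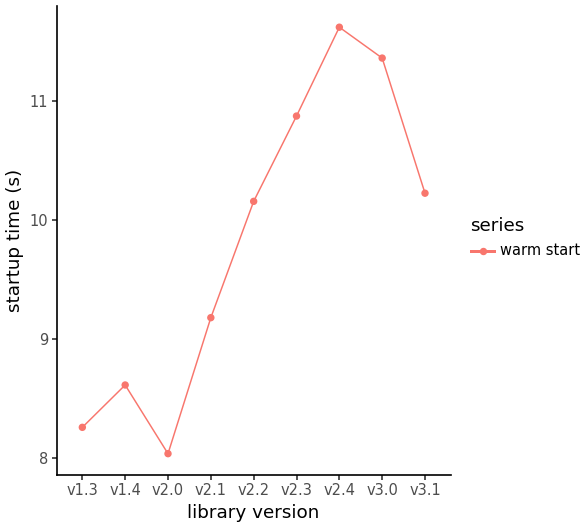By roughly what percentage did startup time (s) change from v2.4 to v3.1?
≈ -13%

v2.4 ≈ 11.5, v3.1 ≈ 10.0; (10.0 − 11.5) / 11.5 ≈ -13%.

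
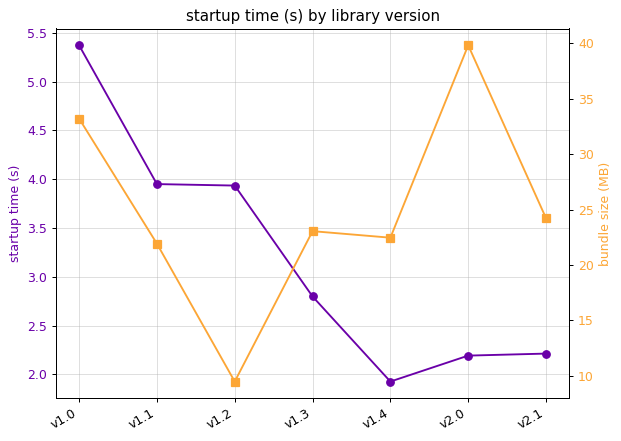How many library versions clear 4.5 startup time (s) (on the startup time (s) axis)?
Above 4.5: v1.0.

1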